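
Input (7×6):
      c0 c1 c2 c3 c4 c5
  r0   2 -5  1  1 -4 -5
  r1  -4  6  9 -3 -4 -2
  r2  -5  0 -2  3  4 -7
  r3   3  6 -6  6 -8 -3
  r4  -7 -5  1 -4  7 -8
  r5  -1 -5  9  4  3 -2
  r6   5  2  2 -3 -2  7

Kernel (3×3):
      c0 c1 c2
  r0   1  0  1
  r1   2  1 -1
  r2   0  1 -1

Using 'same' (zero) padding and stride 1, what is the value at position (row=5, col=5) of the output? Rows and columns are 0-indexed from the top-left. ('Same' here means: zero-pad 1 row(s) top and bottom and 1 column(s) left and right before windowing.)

18

The receptive field on the zero-padded input at this output position is [7 -8 0 / 3 -2 0 / -2 7 0]. Elementwise product with the kernel and sum: 7·1 + 0·1 + 3·2 + -2·1 + 0·-1 + 7·1 + 0·-1.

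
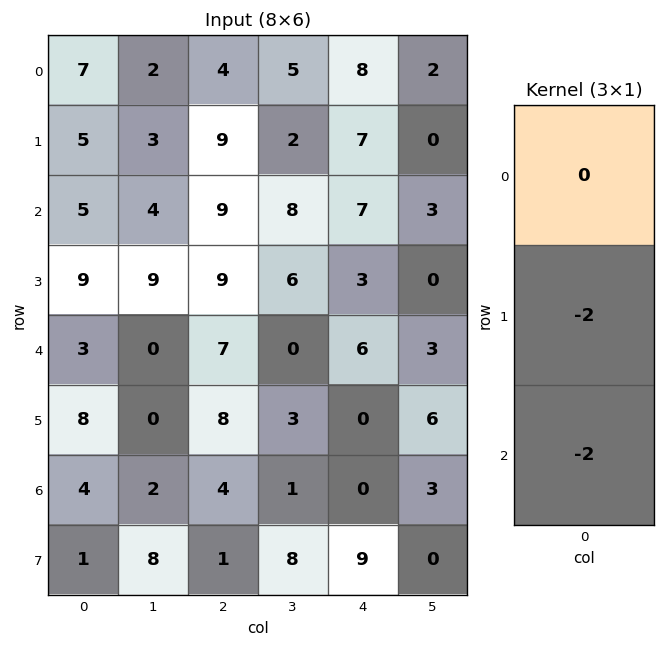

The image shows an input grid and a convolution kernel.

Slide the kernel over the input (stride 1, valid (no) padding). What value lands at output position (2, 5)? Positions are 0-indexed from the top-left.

-6

The receptive field on the input at this output position is [3 / 0 / 3]. Elementwise product with the kernel and sum: 0·-2 + 3·-2.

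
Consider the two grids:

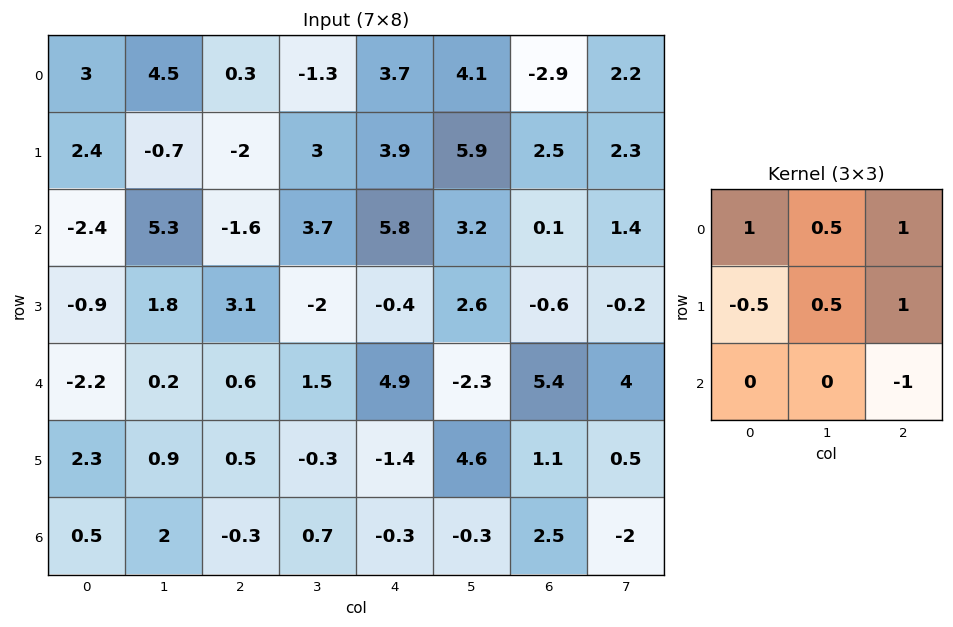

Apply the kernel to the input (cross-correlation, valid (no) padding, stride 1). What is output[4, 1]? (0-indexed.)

The receptive field on the input at this output position is [0.2 0.6 1.5 / 0.9 0.5 -0.3 / 2 -0.3 0.7]. Elementwise product with the kernel and sum: 0.2·1 + 0.6·0.5 + 1.5·1 + 0.9·-0.5 + 0.5·0.5 + -0.3·1 + 0.7·-1.

0.8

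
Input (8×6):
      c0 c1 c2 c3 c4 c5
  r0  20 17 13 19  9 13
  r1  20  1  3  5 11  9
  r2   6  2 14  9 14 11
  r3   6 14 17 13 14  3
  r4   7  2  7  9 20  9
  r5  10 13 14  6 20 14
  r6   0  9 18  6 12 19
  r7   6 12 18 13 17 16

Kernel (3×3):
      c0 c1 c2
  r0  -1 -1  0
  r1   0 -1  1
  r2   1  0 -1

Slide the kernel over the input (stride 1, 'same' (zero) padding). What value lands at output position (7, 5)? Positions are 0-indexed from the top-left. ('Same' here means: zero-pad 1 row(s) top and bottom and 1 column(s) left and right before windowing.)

The receptive field on the zero-padded input at this output position is [12 19 0 / 17 16 0 / 0 0 0]. Elementwise product with the kernel and sum: 12·-1 + 19·-1 + 16·-1 + 0·1 + 0·1 + 0·-1.

-47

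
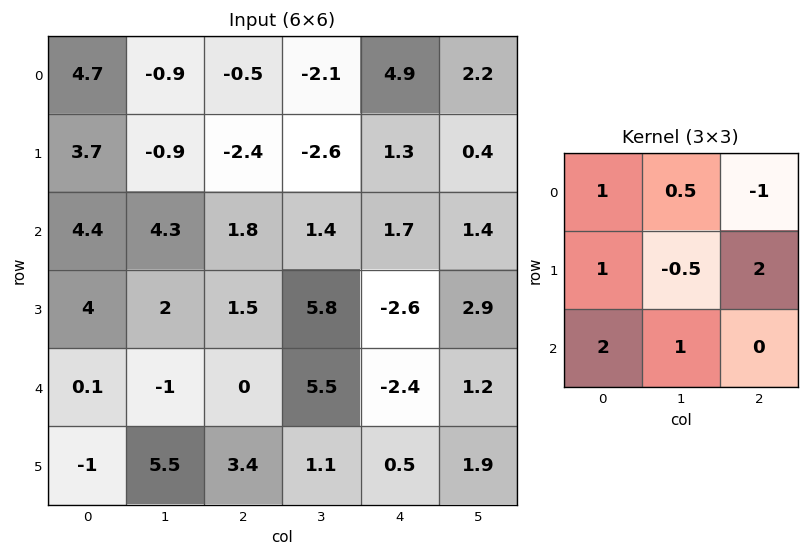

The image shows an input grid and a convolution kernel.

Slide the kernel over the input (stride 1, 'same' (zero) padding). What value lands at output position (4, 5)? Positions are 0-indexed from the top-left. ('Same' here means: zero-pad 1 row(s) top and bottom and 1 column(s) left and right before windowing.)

The receptive field on the zero-padded input at this output position is [-2.6 2.9 0 / -2.4 1.2 0 / 0.5 1.9 0]. Elementwise product with the kernel and sum: -2.6·1 + 2.9·0.5 + 0·-1 + -2.4·1 + 1.2·-0.5 + 0·2 + 0.5·2 + 1.9·1.

-1.25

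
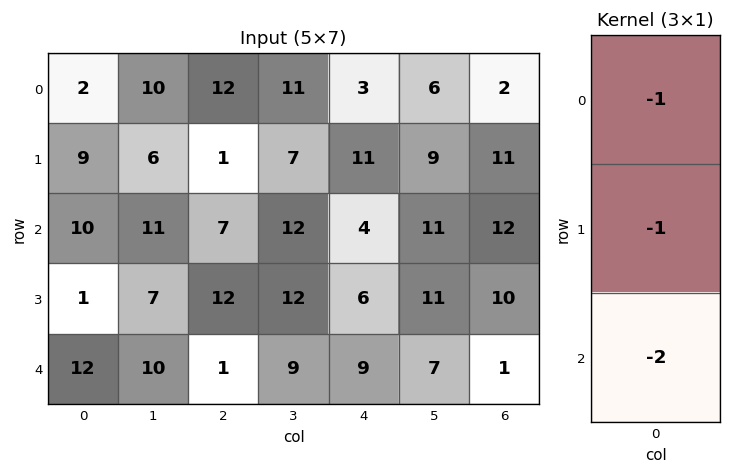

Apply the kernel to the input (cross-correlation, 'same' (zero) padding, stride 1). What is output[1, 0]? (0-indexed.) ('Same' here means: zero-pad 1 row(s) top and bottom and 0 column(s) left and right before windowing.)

The receptive field on the zero-padded input at this output position is [2 / 9 / 10]. Elementwise product with the kernel and sum: 2·-1 + 9·-1 + 10·-2.

-31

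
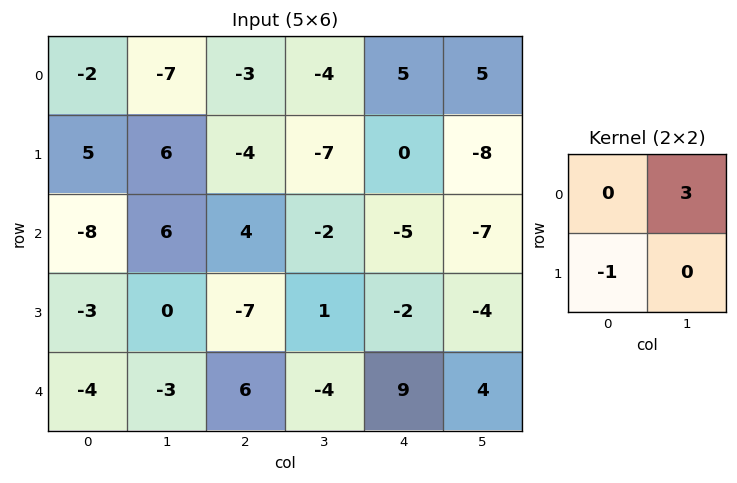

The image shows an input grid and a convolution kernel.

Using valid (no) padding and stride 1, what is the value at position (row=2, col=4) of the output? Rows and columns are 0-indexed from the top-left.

-19

The receptive field on the input at this output position is [-5 -7 / -2 -4]. Elementwise product with the kernel and sum: -7·3 + -2·-1.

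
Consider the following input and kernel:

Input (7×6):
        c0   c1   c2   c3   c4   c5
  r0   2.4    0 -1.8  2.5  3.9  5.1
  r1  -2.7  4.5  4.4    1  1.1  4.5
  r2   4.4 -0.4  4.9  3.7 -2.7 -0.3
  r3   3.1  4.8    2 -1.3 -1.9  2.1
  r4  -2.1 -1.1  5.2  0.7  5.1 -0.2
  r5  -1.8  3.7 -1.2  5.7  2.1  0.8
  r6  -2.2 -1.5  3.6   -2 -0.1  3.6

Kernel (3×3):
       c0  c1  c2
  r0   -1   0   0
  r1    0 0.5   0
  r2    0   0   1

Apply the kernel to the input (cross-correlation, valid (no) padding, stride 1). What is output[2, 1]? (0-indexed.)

2.1

The receptive field on the input at this output position is [-0.4 4.9 3.7 / 4.8 2 -1.3 / -1.1 5.2 0.7]. Elementwise product with the kernel and sum: -0.4·-1 + 2·0.5 + 0.7·1.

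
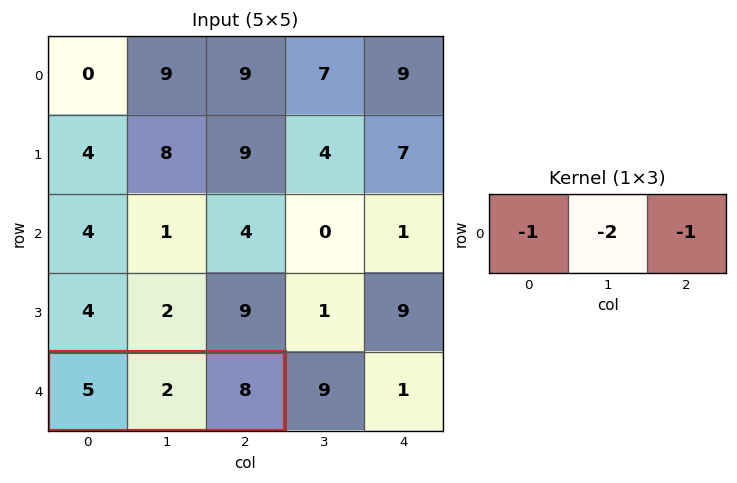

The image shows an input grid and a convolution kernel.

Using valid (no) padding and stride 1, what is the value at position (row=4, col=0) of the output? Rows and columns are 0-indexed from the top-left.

The receptive field on the input at this output position is [5 2 8]. Elementwise product with the kernel and sum: 5·-1 + 2·-2 + 8·-1.

-17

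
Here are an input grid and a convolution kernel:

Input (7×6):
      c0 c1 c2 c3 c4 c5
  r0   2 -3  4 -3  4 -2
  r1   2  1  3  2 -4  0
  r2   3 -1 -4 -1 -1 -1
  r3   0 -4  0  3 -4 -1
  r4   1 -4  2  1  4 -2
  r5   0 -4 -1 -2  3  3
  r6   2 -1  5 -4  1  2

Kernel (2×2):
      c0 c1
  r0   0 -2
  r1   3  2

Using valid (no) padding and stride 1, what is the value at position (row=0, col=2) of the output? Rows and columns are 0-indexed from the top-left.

19

The receptive field on the input at this output position is [4 -3 / 3 2]. Elementwise product with the kernel and sum: -3·-2 + 3·3 + 2·2.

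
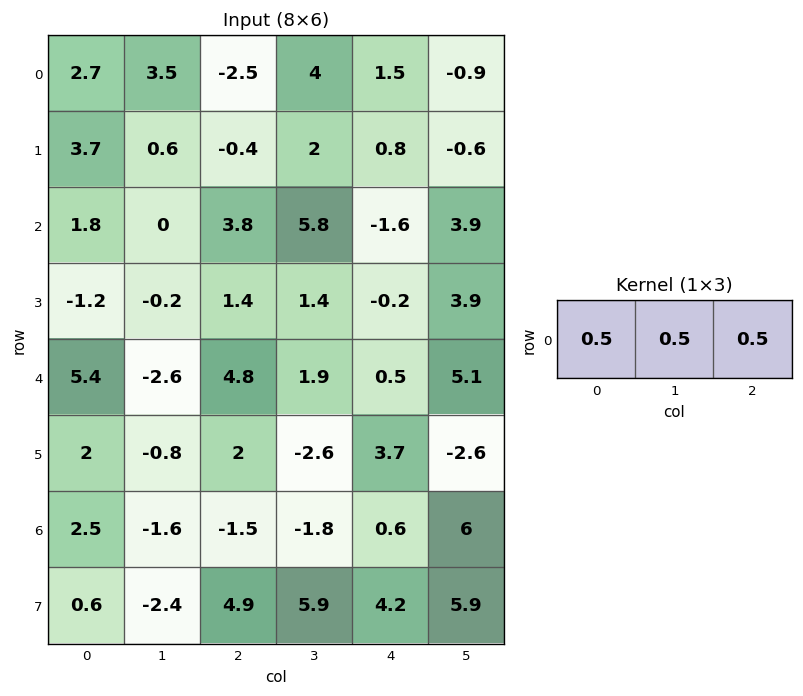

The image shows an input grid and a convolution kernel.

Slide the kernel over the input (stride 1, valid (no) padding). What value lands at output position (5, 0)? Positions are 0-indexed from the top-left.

1.6

The receptive field on the input at this output position is [2 -0.8 2]. Elementwise product with the kernel and sum: 2·0.5 + -0.8·0.5 + 2·0.5.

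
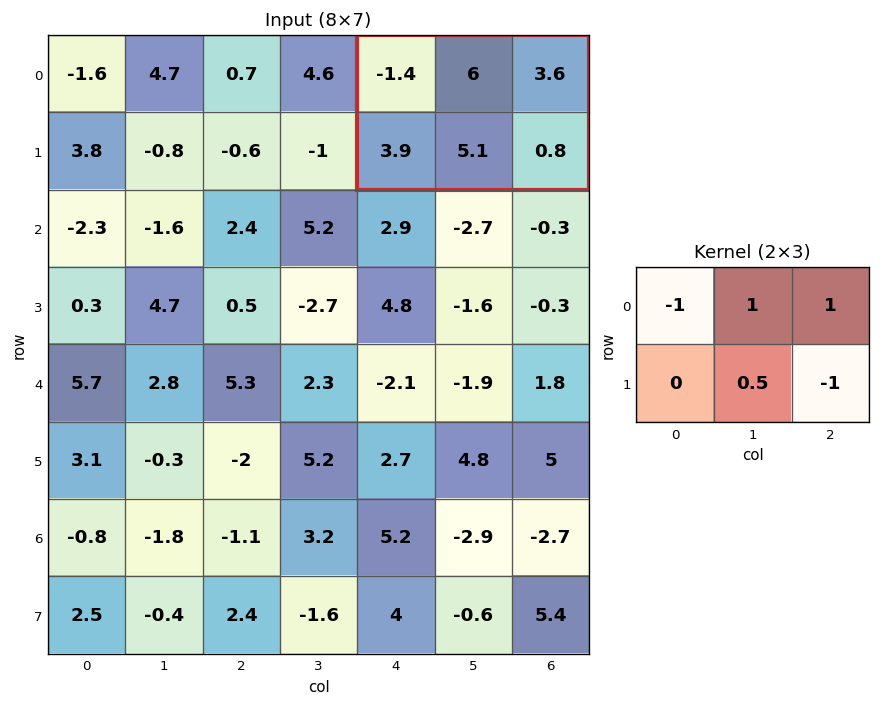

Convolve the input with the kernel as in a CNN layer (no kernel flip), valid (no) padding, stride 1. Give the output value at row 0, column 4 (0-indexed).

12.75

The receptive field on the input at this output position is [-1.4 6 3.6 / 3.9 5.1 0.8]. Elementwise product with the kernel and sum: -1.4·-1 + 6·1 + 3.6·1 + 5.1·0.5 + 0.8·-1.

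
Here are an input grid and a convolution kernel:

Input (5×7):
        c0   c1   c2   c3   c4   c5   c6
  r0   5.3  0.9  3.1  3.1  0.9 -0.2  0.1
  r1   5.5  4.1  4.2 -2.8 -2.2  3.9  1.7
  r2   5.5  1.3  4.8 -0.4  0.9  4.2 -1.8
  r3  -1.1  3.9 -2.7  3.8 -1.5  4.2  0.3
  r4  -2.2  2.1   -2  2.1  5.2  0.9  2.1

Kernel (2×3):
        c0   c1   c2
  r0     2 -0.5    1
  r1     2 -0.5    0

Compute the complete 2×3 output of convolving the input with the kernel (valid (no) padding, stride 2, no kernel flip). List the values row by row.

Output[0,0]: The receptive field on the input at this output position is [5.3 0.9 3.1 / 5.5 4.1 4.2]. Elementwise product with the kernel and sum: 5.3·2 + 0.9·-0.5 + 3.1·1 + 5.5·2 + 4.1·-0.5.

22.2 15.35 -4.35
11 3.4 -7.2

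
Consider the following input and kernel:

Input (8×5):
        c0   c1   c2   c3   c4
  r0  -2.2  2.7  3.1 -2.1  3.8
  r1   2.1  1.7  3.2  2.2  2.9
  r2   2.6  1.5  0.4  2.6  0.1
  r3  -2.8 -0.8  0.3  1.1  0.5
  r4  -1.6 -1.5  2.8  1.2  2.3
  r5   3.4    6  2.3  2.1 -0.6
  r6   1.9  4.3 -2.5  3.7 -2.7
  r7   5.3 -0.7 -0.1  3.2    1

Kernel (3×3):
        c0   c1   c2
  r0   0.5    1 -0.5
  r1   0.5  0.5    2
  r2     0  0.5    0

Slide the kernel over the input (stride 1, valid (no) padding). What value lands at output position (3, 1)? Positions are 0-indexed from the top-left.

The receptive field on the input at this output position is [-0.8 0.3 1.1 / -1.5 2.8 1.2 / 6 2.3 2.1]. Elementwise product with the kernel and sum: -0.8·0.5 + 0.3·1 + 1.1·-0.5 + -1.5·0.5 + 2.8·0.5 + 1.2·2 + 2.3·0.5.

3.55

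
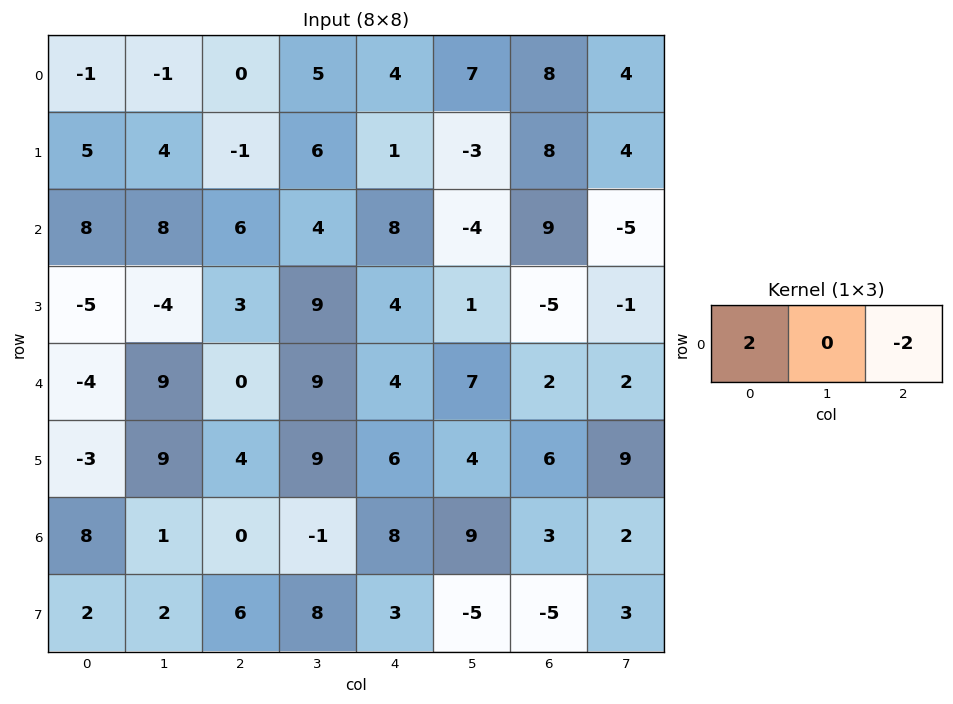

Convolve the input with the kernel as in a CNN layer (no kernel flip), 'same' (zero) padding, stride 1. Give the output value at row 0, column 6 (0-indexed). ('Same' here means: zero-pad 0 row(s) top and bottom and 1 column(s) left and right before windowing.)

The receptive field on the zero-padded input at this output position is [7 8 4]. Elementwise product with the kernel and sum: 7·2 + 4·-2.

6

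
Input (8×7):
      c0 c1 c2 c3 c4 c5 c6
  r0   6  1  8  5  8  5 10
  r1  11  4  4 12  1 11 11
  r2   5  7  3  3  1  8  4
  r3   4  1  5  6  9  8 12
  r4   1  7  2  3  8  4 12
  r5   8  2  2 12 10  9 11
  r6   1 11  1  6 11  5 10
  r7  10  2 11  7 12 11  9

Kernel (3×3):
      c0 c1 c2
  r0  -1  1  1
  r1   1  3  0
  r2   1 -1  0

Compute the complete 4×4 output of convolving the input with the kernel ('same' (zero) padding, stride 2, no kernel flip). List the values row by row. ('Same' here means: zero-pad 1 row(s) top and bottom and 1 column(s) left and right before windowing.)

7 25 40 35
26 24 3 16
0 23 40 42
3 17 41 39

Output[0,0]: The receptive field on the zero-padded input at this output position is [0 0 0 / 0 6 1 / 0 11 4]. Elementwise product with the kernel and sum: 0·-1 + 0·1 + 0·1 + 0·1 + 6·3 + 0·1 + 11·-1.
Output[0,1]: The receptive field on the zero-padded input at this output position is [0 0 0 / 1 8 5 / 4 4 12]. Elementwise product with the kernel and sum: 0·-1 + 0·1 + 0·1 + 1·1 + 8·3 + 4·1 + 4·-1.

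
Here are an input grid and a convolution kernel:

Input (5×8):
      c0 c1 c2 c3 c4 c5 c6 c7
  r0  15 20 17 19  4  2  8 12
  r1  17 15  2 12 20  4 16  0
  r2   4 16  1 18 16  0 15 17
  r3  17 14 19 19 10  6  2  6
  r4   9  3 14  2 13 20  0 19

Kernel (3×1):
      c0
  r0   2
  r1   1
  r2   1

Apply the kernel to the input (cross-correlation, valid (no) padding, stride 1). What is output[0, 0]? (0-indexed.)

51

The receptive field on the input at this output position is [15 / 17 / 4]. Elementwise product with the kernel and sum: 15·2 + 17·1 + 4·1.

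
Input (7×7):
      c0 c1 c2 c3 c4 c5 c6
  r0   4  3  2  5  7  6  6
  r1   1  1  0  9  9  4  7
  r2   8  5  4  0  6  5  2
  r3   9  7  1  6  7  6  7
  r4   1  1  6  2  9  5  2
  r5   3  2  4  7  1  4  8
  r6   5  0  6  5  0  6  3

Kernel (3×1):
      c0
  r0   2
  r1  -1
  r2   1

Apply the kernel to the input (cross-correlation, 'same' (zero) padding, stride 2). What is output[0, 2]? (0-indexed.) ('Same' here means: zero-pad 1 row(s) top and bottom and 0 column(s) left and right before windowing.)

2

The receptive field on the zero-padded input at this output position is [0 / 7 / 9]. Elementwise product with the kernel and sum: 0·2 + 7·-1 + 9·1.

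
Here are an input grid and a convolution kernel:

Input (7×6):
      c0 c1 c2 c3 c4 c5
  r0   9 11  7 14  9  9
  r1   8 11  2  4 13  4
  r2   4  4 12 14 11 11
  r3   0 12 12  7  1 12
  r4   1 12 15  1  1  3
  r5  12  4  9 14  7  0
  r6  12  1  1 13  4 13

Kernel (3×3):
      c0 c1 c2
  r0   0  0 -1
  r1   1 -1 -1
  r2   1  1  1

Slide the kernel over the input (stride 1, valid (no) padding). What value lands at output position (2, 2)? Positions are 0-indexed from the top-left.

The receptive field on the input at this output position is [12 14 11 / 12 7 1 / 15 1 1]. Elementwise product with the kernel and sum: 11·-1 + 12·1 + 7·-1 + 1·-1 + 15·1 + 1·1 + 1·1.

10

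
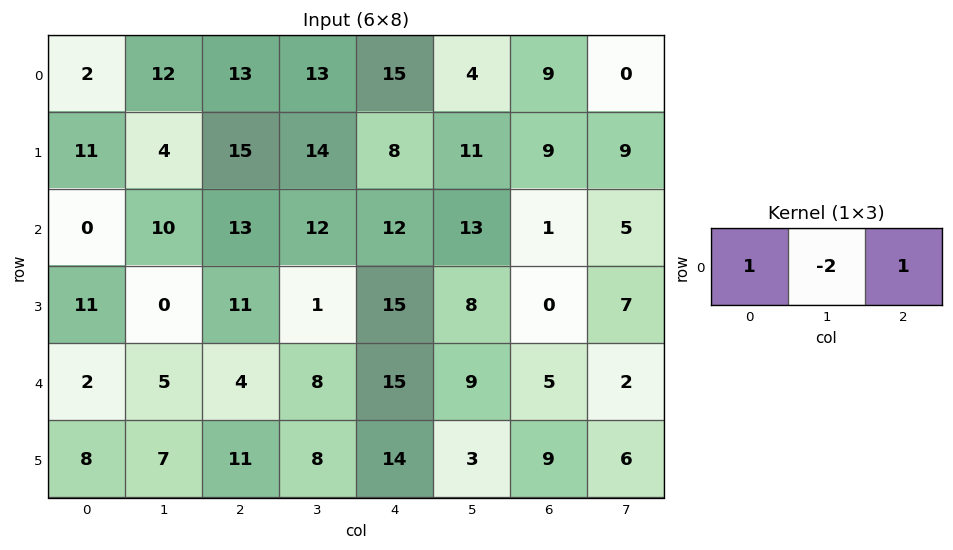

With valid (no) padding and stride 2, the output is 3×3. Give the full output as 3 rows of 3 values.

Output[0,0]: The receptive field on the input at this output position is [2 12 13]. Elementwise product with the kernel and sum: 2·1 + 12·-2 + 13·1.
Output[0,1]: The receptive field on the input at this output position is [13 13 15]. Elementwise product with the kernel and sum: 13·1 + 13·-2 + 15·1.

-9 2 16
-7 1 -13
-4 3 2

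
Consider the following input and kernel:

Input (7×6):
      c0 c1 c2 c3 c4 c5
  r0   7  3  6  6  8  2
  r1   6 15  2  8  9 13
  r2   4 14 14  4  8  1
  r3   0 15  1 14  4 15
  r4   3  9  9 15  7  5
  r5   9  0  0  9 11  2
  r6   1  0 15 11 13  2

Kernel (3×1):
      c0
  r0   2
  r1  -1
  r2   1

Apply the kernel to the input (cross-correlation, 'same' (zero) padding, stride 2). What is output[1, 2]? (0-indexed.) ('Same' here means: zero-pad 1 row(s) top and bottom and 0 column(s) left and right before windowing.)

14

The receptive field on the zero-padded input at this output position is [9 / 8 / 4]. Elementwise product with the kernel and sum: 9·2 + 8·-1 + 4·1.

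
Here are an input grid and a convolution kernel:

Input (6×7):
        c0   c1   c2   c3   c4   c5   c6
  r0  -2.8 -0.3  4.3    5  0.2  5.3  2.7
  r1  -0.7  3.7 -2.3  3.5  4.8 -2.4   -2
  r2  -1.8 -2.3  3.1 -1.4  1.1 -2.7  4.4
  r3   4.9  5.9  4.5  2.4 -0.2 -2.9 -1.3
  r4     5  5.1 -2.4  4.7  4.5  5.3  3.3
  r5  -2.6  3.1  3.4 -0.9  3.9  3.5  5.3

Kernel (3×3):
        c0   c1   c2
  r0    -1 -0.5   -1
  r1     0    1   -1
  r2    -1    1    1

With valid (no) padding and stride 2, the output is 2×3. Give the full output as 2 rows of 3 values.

7.25 -11.7 -5.35
-1.05 10.7 -1.65

Output[0,0]: The receptive field on the input at this output position is [-2.8 -0.3 4.3 / -0.7 3.7 -2.3 / -1.8 -2.3 3.1]. Elementwise product with the kernel and sum: -2.8·-1 + -0.3·-0.5 + 4.3·-1 + 3.7·1 + -2.3·-1 + -1.8·-1 + -2.3·1 + 3.1·1.
Output[0,1]: The receptive field on the input at this output position is [4.3 5 0.2 / -2.3 3.5 4.8 / 3.1 -1.4 1.1]. Elementwise product with the kernel and sum: 4.3·-1 + 5·-0.5 + 0.2·-1 + 3.5·1 + 4.8·-1 + 3.1·-1 + -1.4·1 + 1.1·1.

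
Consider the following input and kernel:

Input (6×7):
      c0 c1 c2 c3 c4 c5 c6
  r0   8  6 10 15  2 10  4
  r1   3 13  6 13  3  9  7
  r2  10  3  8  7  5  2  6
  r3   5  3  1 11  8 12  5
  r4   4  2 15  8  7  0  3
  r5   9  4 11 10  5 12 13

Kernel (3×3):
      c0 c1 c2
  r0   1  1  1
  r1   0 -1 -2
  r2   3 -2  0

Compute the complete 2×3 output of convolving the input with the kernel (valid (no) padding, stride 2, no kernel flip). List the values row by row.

Output[0,0]: The receptive field on the input at this output position is [8 6 10 / 3 13 6 / 10 3 8]. Elementwise product with the kernel and sum: 8·1 + 6·1 + 10·1 + 13·-1 + 6·-2 + 10·3 + 3·-2.
Output[0,1]: The receptive field on the input at this output position is [10 15 2 / 6 13 3 / 8 7 5]. Elementwise product with the kernel and sum: 10·1 + 15·1 + 2·1 + 13·-1 + 3·-2 + 8·3 + 7·-2.

23 18 4
24 22 12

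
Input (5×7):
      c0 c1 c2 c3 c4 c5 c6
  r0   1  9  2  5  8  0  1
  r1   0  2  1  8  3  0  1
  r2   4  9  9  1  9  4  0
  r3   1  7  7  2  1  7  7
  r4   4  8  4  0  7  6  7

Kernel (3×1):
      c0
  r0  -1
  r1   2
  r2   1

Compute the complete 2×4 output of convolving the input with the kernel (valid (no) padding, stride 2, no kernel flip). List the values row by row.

3 9 7 1
2 9 0 21

Output[0,0]: The receptive field on the input at this output position is [1 / 0 / 4]. Elementwise product with the kernel and sum: 1·-1 + 0·2 + 4·1.
Output[0,1]: The receptive field on the input at this output position is [2 / 1 / 9]. Elementwise product with the kernel and sum: 2·-1 + 1·2 + 9·1.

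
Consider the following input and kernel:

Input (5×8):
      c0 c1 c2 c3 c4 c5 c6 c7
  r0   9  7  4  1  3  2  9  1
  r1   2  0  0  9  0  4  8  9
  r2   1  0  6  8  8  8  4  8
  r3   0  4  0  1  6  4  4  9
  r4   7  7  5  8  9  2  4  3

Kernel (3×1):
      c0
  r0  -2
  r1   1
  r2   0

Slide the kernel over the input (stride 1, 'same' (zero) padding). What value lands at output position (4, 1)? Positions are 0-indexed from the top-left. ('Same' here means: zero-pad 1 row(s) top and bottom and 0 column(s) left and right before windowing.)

The receptive field on the zero-padded input at this output position is [4 / 7 / 0]. Elementwise product with the kernel and sum: 4·-2 + 7·1.

-1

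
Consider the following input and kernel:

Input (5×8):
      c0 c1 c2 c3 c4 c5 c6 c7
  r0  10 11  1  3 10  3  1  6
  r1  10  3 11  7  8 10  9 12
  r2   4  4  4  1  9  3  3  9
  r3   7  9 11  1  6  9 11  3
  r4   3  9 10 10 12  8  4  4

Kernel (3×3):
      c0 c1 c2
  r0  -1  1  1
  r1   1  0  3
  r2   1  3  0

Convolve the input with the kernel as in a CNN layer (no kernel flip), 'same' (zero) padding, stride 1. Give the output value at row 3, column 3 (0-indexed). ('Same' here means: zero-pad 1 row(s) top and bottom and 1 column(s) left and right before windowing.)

The receptive field on the zero-padded input at this output position is [4 1 9 / 11 1 6 / 10 10 12]. Elementwise product with the kernel and sum: 4·-1 + 1·1 + 9·1 + 11·1 + 6·3 + 10·1 + 10·3.

75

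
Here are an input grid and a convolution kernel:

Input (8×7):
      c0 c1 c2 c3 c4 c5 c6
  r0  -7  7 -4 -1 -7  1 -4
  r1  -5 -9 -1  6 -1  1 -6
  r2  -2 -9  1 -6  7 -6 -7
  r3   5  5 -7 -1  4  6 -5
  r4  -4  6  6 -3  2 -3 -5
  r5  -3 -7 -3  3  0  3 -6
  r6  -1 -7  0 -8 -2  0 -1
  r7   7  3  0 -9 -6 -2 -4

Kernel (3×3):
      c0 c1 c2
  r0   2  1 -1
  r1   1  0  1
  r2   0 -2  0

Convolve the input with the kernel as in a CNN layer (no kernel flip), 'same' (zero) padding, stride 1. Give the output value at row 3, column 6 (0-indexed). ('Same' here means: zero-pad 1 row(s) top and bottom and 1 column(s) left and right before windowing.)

-3

The receptive field on the zero-padded input at this output position is [-6 -7 0 / 6 -5 0 / -3 -5 0]. Elementwise product with the kernel and sum: -6·2 + -7·1 + 0·-1 + 6·1 + 0·1 + -5·-2.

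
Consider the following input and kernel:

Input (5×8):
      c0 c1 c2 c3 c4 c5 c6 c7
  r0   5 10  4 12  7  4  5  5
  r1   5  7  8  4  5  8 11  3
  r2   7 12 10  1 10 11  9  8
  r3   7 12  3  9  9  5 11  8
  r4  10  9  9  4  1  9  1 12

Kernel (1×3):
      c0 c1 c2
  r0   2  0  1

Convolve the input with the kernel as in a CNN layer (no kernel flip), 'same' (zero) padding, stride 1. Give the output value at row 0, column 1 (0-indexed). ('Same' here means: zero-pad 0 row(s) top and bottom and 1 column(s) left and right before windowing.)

14

The receptive field on the zero-padded input at this output position is [5 10 4]. Elementwise product with the kernel and sum: 5·2 + 4·1.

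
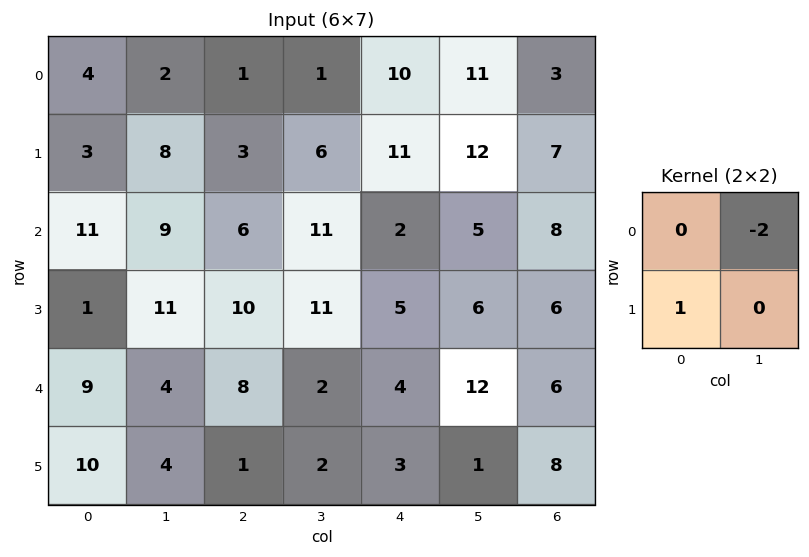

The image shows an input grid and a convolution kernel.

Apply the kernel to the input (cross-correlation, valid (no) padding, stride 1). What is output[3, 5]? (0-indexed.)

The receptive field on the input at this output position is [6 6 / 12 6]. Elementwise product with the kernel and sum: 6·-2 + 12·1.

0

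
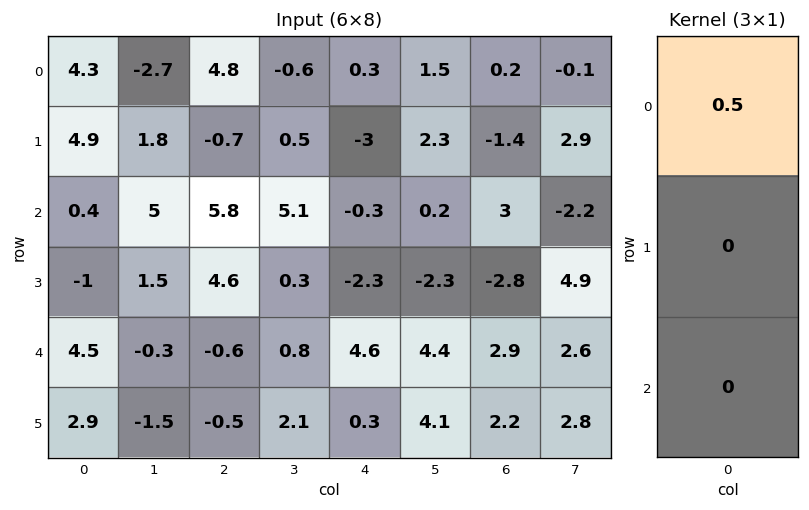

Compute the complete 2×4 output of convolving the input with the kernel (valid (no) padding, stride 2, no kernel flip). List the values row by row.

Output[0,0]: The receptive field on the input at this output position is [4.3 / 4.9 / 0.4]. Elementwise product with the kernel and sum: 4.3·0.5.

2.15 2.4 0.15 0.1
0.2 2.9 -0.15 1.5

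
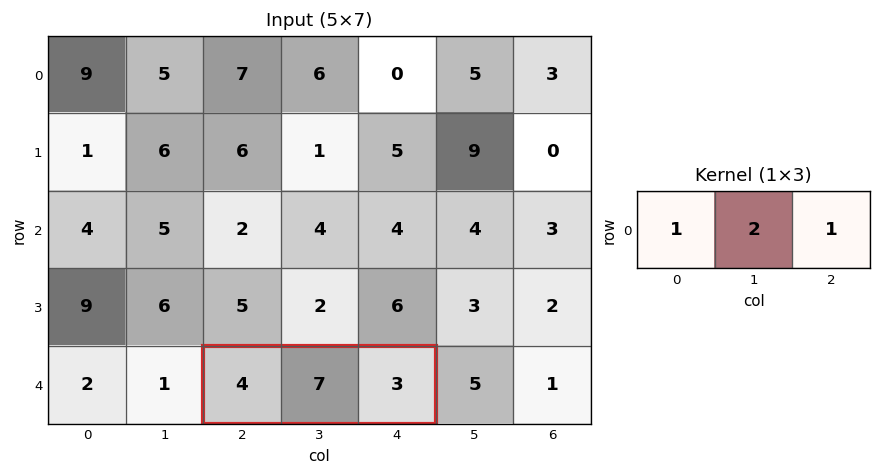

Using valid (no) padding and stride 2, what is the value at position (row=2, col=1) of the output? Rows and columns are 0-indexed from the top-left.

21

The receptive field on the input at this output position is [4 7 3]. Elementwise product with the kernel and sum: 4·1 + 7·2 + 3·1.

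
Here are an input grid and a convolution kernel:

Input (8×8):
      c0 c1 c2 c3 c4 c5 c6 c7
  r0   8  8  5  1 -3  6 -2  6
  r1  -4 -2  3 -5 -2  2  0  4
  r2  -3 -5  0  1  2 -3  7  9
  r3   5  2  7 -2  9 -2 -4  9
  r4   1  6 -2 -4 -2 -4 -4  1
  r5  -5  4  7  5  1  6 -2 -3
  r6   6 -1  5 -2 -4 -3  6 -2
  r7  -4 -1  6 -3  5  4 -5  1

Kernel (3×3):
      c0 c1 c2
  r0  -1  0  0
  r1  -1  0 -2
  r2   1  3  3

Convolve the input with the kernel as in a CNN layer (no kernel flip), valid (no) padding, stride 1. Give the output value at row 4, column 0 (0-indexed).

8

The receptive field on the input at this output position is [1 6 -2 / -5 4 7 / 6 -1 5]. Elementwise product with the kernel and sum: 1·-1 + -5·-1 + 7·-2 + 6·1 + -1·3 + 5·3.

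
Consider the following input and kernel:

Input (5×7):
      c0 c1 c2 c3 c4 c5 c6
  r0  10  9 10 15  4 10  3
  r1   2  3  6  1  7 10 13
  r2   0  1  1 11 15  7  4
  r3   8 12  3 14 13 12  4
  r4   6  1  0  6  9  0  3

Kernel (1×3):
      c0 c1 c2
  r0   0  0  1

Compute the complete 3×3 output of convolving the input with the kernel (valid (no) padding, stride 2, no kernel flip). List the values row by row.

10 4 3
1 15 4
0 9 3

Output[0,0]: The receptive field on the input at this output position is [10 9 10]. Elementwise product with the kernel and sum: 10·1.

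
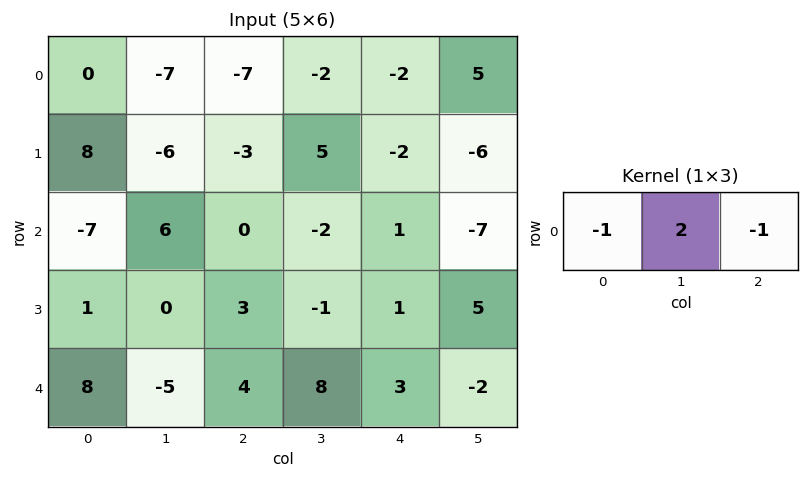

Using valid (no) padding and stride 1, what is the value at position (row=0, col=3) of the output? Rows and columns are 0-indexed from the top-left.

-7

The receptive field on the input at this output position is [-2 -2 5]. Elementwise product with the kernel and sum: -2·-1 + -2·2 + 5·-1.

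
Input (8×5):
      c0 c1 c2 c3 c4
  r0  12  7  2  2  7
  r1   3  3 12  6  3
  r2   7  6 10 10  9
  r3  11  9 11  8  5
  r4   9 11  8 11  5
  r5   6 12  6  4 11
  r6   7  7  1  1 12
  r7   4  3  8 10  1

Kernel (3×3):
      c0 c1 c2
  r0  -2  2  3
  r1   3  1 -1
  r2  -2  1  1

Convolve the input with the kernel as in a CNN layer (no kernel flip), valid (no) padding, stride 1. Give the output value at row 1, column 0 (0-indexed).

The receptive field on the input at this output position is [3 3 12 / 7 6 10 / 11 9 11]. Elementwise product with the kernel and sum: 3·-2 + 3·2 + 12·3 + 7·3 + 6·1 + 10·-1 + 11·-2 + 9·1 + 11·1.

51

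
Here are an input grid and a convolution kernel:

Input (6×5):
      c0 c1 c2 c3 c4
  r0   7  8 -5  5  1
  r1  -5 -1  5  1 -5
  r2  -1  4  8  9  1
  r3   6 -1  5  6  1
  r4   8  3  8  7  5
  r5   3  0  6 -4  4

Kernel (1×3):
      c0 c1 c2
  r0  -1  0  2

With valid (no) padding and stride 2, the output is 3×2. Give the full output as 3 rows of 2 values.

Output[0,0]: The receptive field on the input at this output position is [7 8 -5]. Elementwise product with the kernel and sum: 7·-1 + -5·2.

-17 7
17 -6
8 2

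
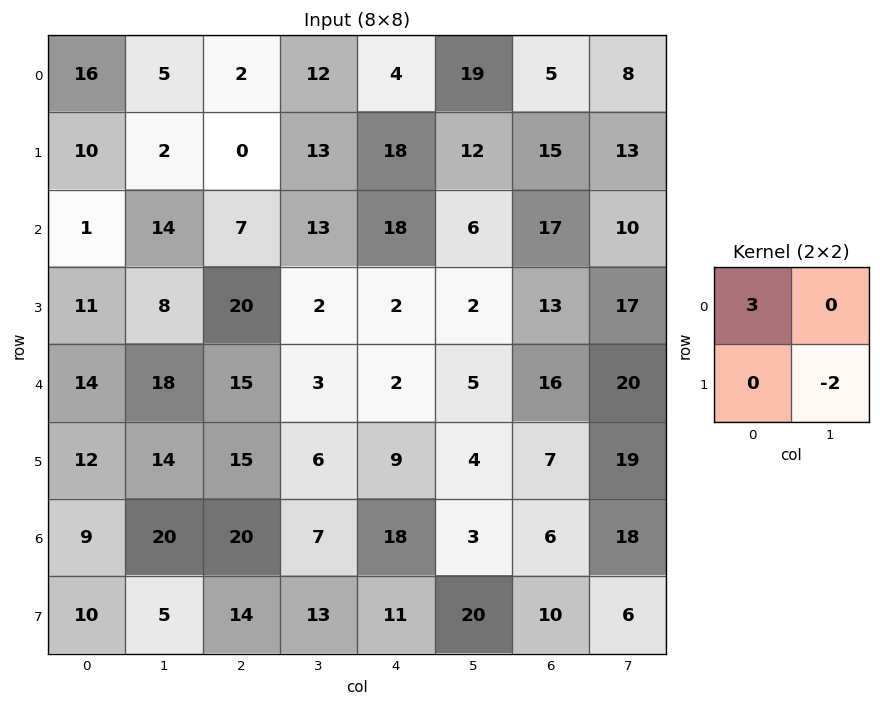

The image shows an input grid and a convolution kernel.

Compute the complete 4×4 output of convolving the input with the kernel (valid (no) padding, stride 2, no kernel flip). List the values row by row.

Output[0,0]: The receptive field on the input at this output position is [16 5 / 10 2]. Elementwise product with the kernel and sum: 16·3 + 2·-2.

44 -20 -12 -11
-13 17 50 17
14 33 -2 10
17 34 14 6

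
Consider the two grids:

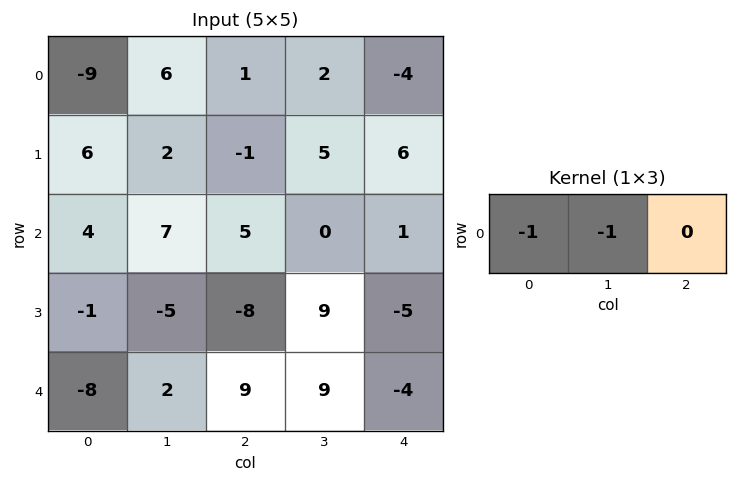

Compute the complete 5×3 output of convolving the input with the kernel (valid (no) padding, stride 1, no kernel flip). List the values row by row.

Output[0,0]: The receptive field on the input at this output position is [-9 6 1]. Elementwise product with the kernel and sum: -9·-1 + 6·-1.
Output[0,1]: The receptive field on the input at this output position is [6 1 2]. Elementwise product with the kernel and sum: 6·-1 + 1·-1.

3 -7 -3
-8 -1 -4
-11 -12 -5
6 13 -1
6 -11 -18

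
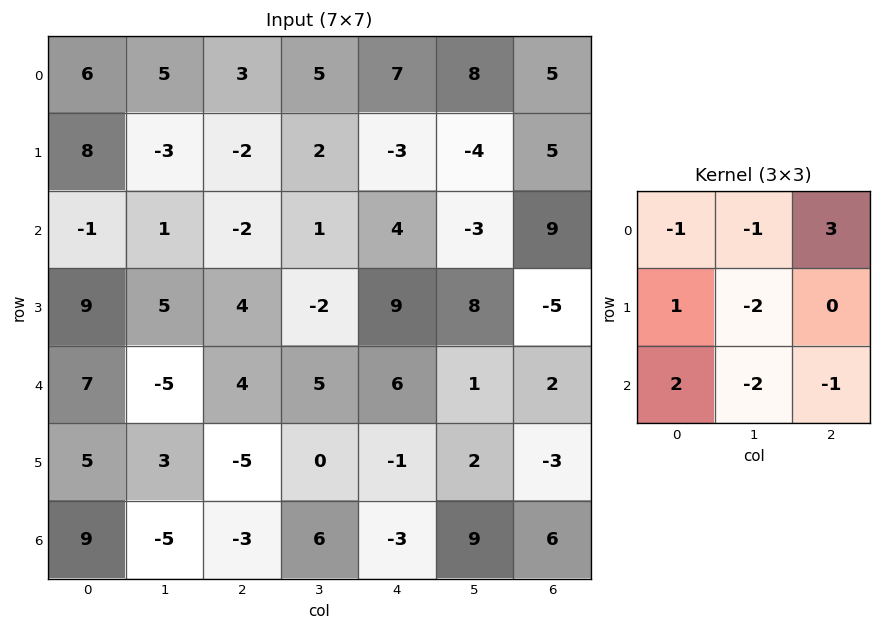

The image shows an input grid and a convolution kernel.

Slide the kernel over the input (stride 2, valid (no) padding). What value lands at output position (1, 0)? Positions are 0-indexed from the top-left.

13

The receptive field on the input at this output position is [-1 1 -2 / 9 5 4 / 7 -5 4]. Elementwise product with the kernel and sum: -1·-1 + 1·-1 + -2·3 + 9·1 + 5·-2 + 7·2 + -5·-2 + 4·-1.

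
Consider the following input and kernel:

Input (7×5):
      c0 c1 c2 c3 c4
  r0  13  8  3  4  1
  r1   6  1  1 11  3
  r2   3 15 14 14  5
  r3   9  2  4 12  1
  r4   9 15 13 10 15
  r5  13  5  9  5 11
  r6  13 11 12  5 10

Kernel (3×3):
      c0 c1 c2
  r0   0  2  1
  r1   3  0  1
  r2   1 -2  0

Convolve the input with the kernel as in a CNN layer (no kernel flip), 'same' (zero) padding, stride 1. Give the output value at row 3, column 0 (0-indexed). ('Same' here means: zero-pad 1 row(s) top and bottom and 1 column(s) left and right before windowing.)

5

The receptive field on the zero-padded input at this output position is [0 3 15 / 0 9 2 / 0 9 15]. Elementwise product with the kernel and sum: 3·2 + 15·1 + 0·3 + 2·1 + 0·1 + 9·-2.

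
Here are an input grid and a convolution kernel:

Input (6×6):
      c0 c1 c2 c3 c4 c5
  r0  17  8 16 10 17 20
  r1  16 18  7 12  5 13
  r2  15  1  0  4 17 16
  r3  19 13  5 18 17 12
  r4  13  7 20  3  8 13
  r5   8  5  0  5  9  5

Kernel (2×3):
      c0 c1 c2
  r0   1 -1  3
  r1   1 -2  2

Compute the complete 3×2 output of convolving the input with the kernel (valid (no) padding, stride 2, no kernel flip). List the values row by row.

Output[0,0]: The receptive field on the input at this output position is [17 8 16 / 16 18 7]. Elementwise product with the kernel and sum: 17·1 + 8·-1 + 16·3 + 16·1 + 18·-2 + 7·2.

51 50
17 50
64 49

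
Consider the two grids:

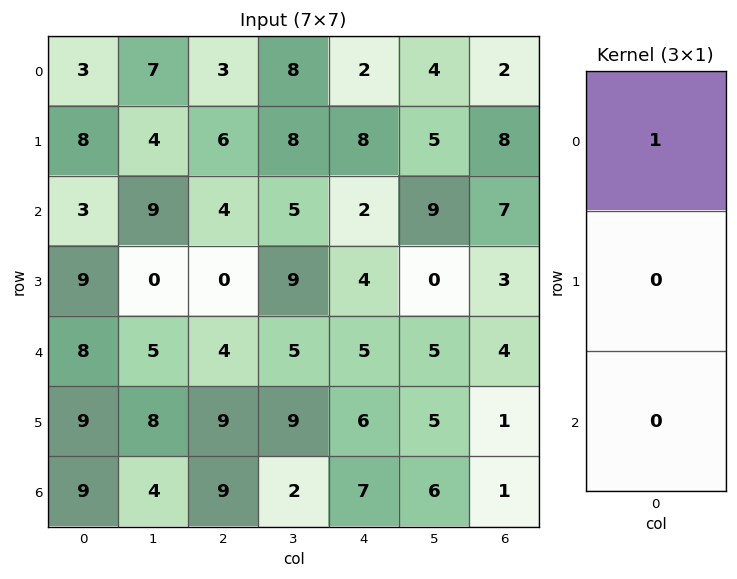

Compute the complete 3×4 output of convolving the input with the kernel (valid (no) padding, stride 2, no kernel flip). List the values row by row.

3 3 2 2
3 4 2 7
8 4 5 4

Output[0,0]: The receptive field on the input at this output position is [3 / 8 / 3]. Elementwise product with the kernel and sum: 3·1.
Output[0,1]: The receptive field on the input at this output position is [3 / 6 / 4]. Elementwise product with the kernel and sum: 3·1.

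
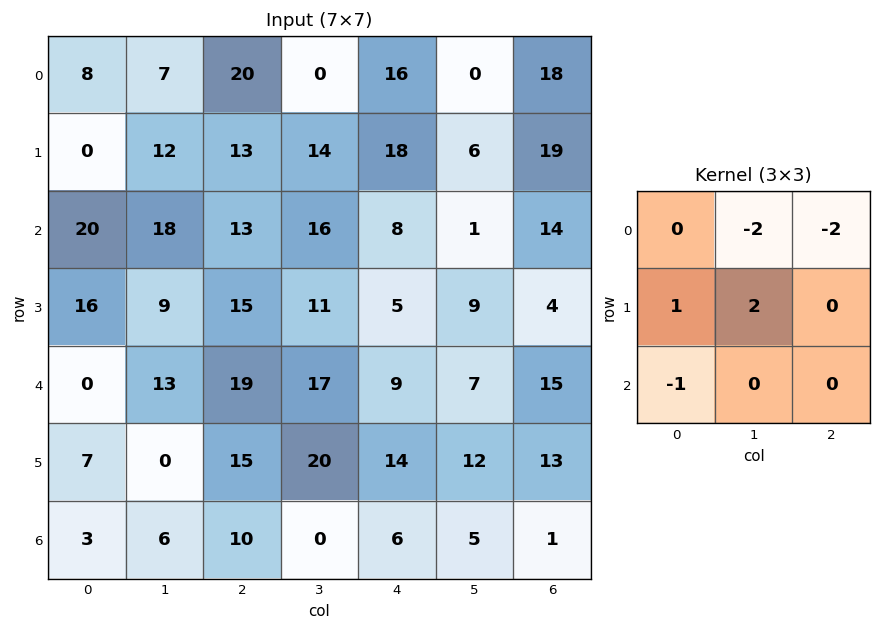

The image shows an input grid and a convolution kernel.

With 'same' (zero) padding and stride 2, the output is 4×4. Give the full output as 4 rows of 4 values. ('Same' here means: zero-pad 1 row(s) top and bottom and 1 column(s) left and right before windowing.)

Output[0,0]: The receptive field on the zero-padded input at this output position is [0 0 0 / 0 8 7 / 0 0 12]. Elementwise product with the kernel and sum: 0·-2 + 0·-2 + 0·1 + 8·2 + 0·-1.

16 35 18 30
16 -19 -27 -18
-50 -1 -13 17
-8 -44 -40 -19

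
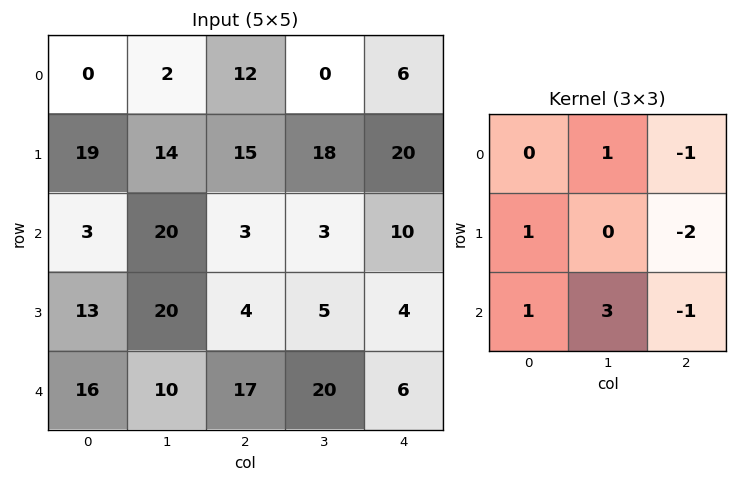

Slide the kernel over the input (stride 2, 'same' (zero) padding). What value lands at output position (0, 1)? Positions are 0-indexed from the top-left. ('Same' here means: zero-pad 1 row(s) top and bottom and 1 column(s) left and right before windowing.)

43

The receptive field on the zero-padded input at this output position is [0 0 0 / 2 12 0 / 14 15 18]. Elementwise product with the kernel and sum: 0·1 + 0·-1 + 2·1 + 0·-2 + 14·1 + 15·3 + 18·-1.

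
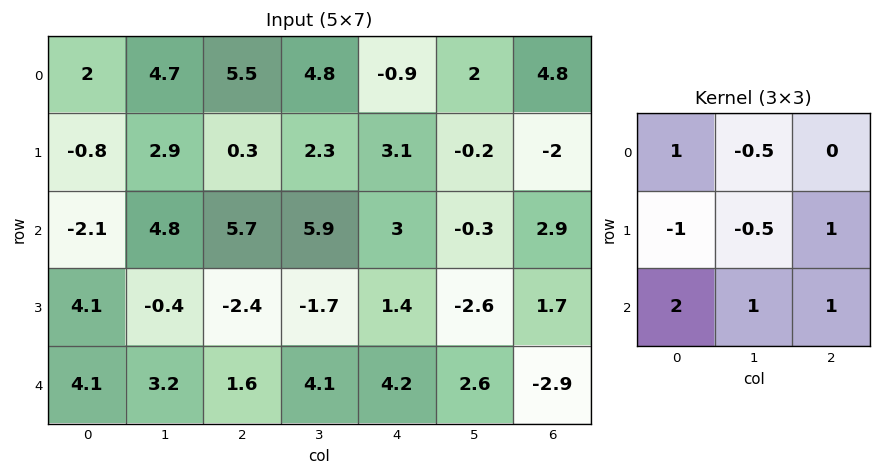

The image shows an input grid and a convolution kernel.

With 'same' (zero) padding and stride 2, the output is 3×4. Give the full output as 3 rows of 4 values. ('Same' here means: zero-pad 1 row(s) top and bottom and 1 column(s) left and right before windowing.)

Output[0,0]: The receptive field on the zero-padded input at this output position is [0 0 0 / 0 2 4.7 / 0 -0.8 2.9]. Elementwise product with the kernel and sum: 0·1 + 0·-0.5 + 0·-1 + 2·-0.5 + 4.7·1 + 0·2 + -0.8·1 + 2.9·1.

5.8 5.75 5.15 -6.8
9.95 -3.9 -11.55 -3.85
-0.9 0.9 -6 -4.6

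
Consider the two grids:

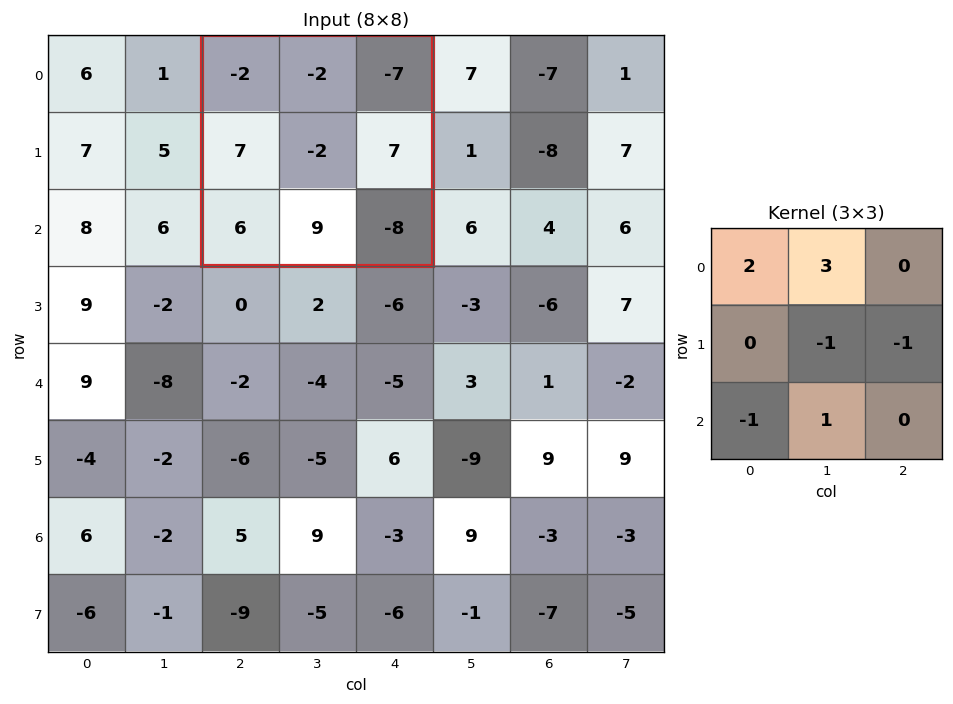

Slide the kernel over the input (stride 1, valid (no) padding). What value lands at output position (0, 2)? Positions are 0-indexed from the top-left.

The receptive field on the input at this output position is [-2 -2 -7 / 7 -2 7 / 6 9 -8]. Elementwise product with the kernel and sum: -2·2 + -2·3 + -2·-1 + 7·-1 + 6·-1 + 9·1.

-12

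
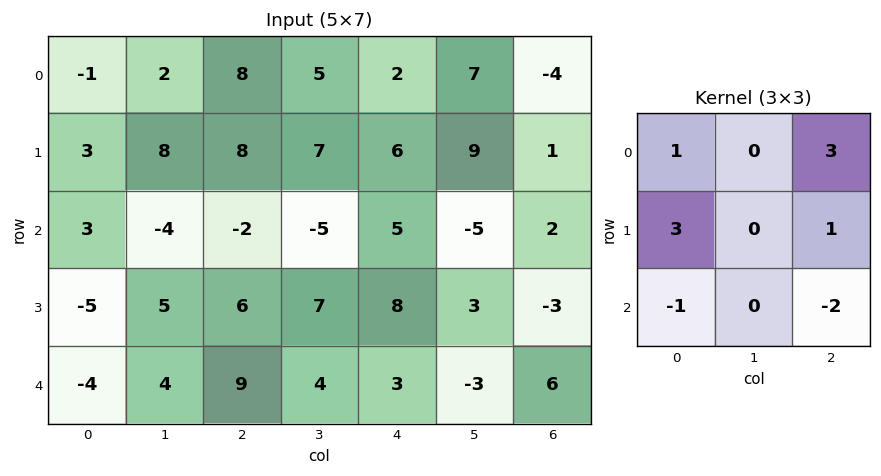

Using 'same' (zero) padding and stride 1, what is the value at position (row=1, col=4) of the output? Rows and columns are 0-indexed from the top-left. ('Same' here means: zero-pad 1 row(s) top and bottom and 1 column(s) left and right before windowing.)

71

The receptive field on the zero-padded input at this output position is [5 2 7 / 7 6 9 / -5 5 -5]. Elementwise product with the kernel and sum: 5·1 + 7·3 + 7·3 + 9·1 + -5·-1 + -5·-2.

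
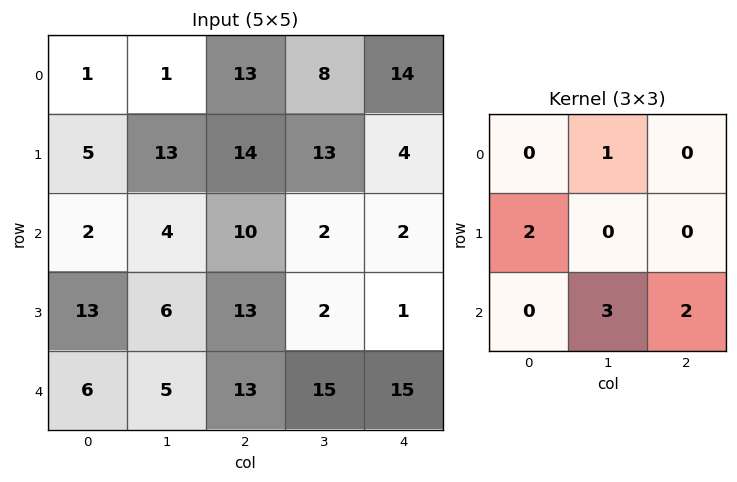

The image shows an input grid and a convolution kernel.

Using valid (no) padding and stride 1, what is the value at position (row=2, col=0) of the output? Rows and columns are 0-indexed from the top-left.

71

The receptive field on the input at this output position is [2 4 10 / 13 6 13 / 6 5 13]. Elementwise product with the kernel and sum: 4·1 + 13·2 + 5·3 + 13·2.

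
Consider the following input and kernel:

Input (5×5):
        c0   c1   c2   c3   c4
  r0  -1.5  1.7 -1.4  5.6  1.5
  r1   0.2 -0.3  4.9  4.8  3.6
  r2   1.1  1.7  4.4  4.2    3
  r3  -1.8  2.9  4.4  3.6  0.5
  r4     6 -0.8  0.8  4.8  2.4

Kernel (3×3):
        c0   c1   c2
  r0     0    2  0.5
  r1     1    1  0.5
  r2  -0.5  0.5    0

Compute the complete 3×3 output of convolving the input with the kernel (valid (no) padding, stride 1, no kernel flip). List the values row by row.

Output[0,0]: The receptive field on the input at this output position is [-1.5 1.7 -1.4 / 0.2 -0.3 4.9 / 1.1 1.7 4.4]. Elementwise product with the kernel and sum: 1.7·2 + -1.4·0.5 + 0.2·1 + -0.3·1 + 4.9·0.5 + 1.1·-0.5 + 1.7·0.5.
Output[0,1]: The receptive field on the input at this output position is [1.7 -1.4 5.6 / -0.3 4.9 4.8 / 1.7 4.4 4.2]. Elementwise product with the kernel and sum: -1.4·2 + 5.6·0.5 + -0.3·1 + 4.9·1 + 4.8·0.5 + 1.7·-0.5 + 4.4·0.5.

5.35 8.35 23.35
9.2 21.15 21.1
5.5 20.8 20.15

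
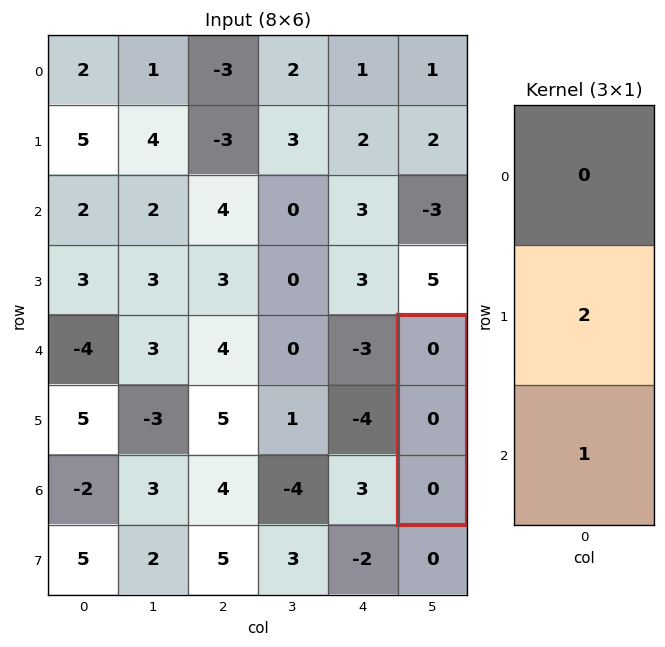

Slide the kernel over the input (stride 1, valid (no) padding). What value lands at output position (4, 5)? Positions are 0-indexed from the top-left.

0

The receptive field on the input at this output position is [0 / 0 / 0]. Elementwise product with the kernel and sum: 0·2 + 0·1.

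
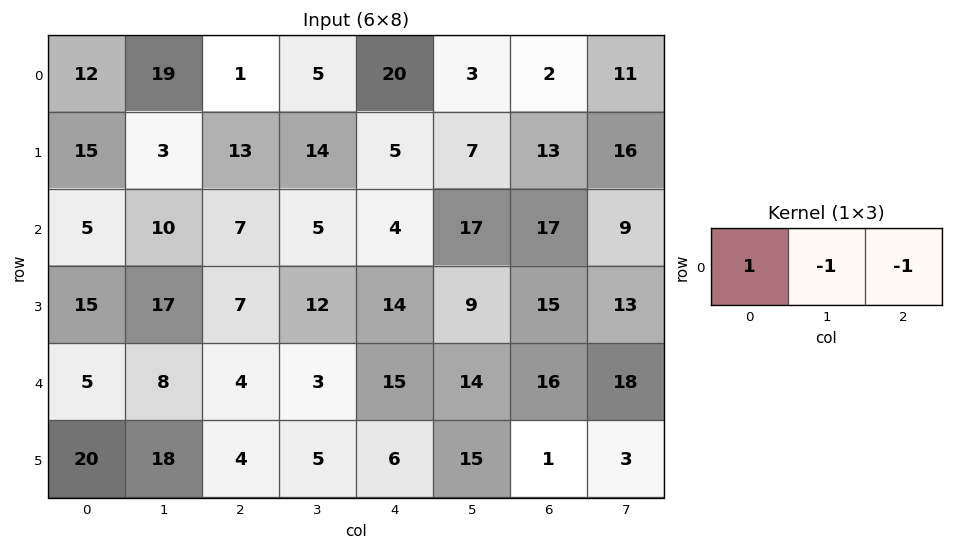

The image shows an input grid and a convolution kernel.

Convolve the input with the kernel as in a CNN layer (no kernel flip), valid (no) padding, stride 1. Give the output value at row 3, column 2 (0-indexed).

The receptive field on the input at this output position is [7 12 14]. Elementwise product with the kernel and sum: 7·1 + 12·-1 + 14·-1.

-19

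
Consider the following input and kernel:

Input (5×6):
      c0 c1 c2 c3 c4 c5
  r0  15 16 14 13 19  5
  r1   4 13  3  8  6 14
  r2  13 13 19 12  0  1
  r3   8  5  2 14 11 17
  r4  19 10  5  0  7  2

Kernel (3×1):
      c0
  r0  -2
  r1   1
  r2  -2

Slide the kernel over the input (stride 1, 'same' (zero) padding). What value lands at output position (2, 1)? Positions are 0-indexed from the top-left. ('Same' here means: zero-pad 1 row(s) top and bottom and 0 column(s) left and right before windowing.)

-23

The receptive field on the zero-padded input at this output position is [13 / 13 / 5]. Elementwise product with the kernel and sum: 13·-2 + 13·1 + 5·-2.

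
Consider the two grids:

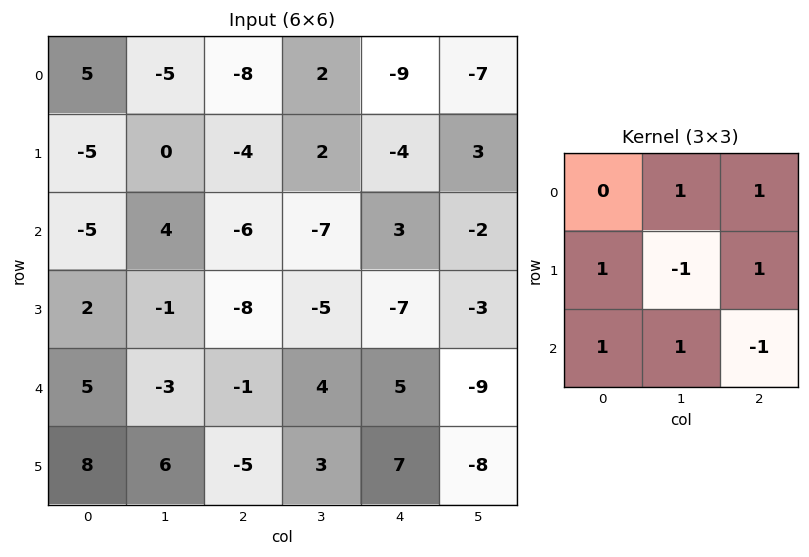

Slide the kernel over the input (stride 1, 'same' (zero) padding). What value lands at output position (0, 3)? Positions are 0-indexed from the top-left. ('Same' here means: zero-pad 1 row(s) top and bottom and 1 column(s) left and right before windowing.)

The receptive field on the zero-padded input at this output position is [0 0 0 / -8 2 -9 / -4 2 -4]. Elementwise product with the kernel and sum: 0·1 + 0·1 + -8·1 + 2·-1 + -9·1 + -4·1 + 2·1 + -4·-1.

-17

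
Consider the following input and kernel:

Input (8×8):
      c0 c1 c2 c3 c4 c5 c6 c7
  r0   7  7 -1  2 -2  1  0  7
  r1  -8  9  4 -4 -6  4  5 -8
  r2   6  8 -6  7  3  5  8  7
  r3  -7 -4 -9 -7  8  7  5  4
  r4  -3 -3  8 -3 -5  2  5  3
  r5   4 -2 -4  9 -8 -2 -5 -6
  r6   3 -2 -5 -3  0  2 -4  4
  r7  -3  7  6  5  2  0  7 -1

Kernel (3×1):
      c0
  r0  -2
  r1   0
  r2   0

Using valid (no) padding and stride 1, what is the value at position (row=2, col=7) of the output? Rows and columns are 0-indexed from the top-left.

-14

The receptive field on the input at this output position is [7 / 4 / 3]. Elementwise product with the kernel and sum: 7·-2.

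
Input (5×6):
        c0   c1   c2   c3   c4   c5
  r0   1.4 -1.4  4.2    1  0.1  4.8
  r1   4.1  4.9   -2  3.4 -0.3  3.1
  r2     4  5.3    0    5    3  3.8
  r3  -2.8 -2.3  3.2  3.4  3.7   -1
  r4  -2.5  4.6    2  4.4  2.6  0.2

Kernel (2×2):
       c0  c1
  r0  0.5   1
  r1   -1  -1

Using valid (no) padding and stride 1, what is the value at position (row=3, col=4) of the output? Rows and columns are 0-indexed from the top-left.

The receptive field on the input at this output position is [3.7 -1 / 2.6 0.2]. Elementwise product with the kernel and sum: 3.7·0.5 + -1·1 + 2.6·-1 + 0.2·-1.

-1.95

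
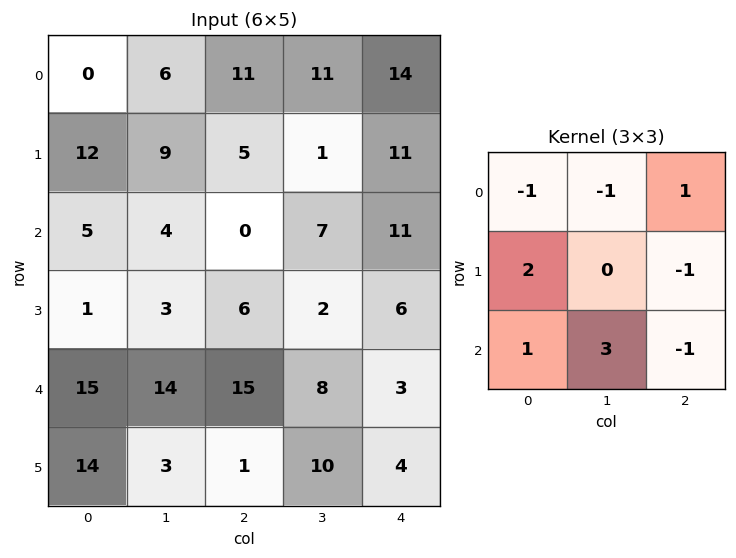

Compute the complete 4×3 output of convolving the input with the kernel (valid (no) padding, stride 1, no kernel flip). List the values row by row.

Output[0,0]: The receptive field on the input at this output position is [0 6 11 / 12 9 5 / 5 4 0]. Elementwise product with the kernel and sum: 0·-1 + 6·-1 + 11·1 + 12·2 + 5·-1 + 5·1 + 4·3 + 0·-1.

41 8 1
-2 7 0
29 58 46
39 9 52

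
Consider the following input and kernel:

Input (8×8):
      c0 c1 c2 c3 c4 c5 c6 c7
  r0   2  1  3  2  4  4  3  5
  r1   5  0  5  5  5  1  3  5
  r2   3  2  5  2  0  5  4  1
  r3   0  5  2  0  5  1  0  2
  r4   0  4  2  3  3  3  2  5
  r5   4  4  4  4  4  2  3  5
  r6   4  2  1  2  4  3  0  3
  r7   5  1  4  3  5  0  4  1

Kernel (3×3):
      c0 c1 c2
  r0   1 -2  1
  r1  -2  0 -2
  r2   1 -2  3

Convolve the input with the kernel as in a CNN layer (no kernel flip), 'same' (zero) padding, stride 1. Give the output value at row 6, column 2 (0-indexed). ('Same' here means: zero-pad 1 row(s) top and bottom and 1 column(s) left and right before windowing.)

The receptive field on the zero-padded input at this output position is [4 4 4 / 2 1 2 / 1 4 3]. Elementwise product with the kernel and sum: 4·1 + 4·-2 + 4·1 + 2·-2 + 2·-2 + 1·1 + 4·-2 + 3·3.

-6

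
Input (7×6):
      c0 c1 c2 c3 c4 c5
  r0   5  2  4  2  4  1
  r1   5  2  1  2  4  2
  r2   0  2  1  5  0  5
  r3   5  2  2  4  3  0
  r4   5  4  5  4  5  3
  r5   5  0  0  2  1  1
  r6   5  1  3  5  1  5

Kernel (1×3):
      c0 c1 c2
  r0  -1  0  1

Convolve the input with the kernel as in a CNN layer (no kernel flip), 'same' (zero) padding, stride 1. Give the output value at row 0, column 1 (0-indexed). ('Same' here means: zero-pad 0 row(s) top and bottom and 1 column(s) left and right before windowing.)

The receptive field on the zero-padded input at this output position is [5 2 4]. Elementwise product with the kernel and sum: 5·-1 + 4·1.

-1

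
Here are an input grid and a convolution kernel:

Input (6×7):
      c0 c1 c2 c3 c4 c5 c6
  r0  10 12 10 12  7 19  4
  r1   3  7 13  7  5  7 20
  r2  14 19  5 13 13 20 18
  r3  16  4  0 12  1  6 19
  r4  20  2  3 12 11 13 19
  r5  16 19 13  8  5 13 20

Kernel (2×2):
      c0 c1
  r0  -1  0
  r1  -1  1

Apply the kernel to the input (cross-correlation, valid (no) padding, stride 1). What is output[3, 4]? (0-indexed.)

1

The receptive field on the input at this output position is [1 6 / 11 13]. Elementwise product with the kernel and sum: 1·-1 + 11·-1 + 13·1.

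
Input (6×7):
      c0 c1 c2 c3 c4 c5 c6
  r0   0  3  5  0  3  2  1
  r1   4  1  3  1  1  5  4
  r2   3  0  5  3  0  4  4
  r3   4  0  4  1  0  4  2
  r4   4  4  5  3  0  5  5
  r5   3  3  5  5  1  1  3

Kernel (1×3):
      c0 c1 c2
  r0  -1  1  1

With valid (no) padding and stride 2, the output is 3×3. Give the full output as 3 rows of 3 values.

Output[0,0]: The receptive field on the input at this output position is [0 3 5]. Elementwise product with the kernel and sum: 0·-1 + 3·1 + 5·1.

8 -2 0
2 -2 8
5 -2 10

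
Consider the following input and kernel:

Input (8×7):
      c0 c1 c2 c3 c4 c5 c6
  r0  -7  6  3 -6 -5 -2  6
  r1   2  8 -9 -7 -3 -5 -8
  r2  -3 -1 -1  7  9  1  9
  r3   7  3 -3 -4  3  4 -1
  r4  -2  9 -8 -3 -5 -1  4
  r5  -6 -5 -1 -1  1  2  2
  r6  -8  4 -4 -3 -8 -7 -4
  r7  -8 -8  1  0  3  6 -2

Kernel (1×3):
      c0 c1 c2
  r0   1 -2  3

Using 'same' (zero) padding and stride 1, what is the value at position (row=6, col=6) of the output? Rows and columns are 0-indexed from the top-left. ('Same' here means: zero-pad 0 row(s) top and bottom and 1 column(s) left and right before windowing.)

The receptive field on the zero-padded input at this output position is [-7 -4 0]. Elementwise product with the kernel and sum: -7·1 + -4·-2 + 0·3.

1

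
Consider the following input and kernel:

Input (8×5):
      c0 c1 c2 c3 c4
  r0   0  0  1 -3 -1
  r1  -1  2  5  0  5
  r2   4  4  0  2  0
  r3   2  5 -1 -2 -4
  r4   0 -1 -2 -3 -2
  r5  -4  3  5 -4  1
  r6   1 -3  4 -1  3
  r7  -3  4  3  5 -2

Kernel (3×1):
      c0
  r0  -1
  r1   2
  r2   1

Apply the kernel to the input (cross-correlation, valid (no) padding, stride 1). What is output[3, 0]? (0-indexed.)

The receptive field on the input at this output position is [2 / 0 / -4]. Elementwise product with the kernel and sum: 2·-1 + 0·2 + -4·1.

-6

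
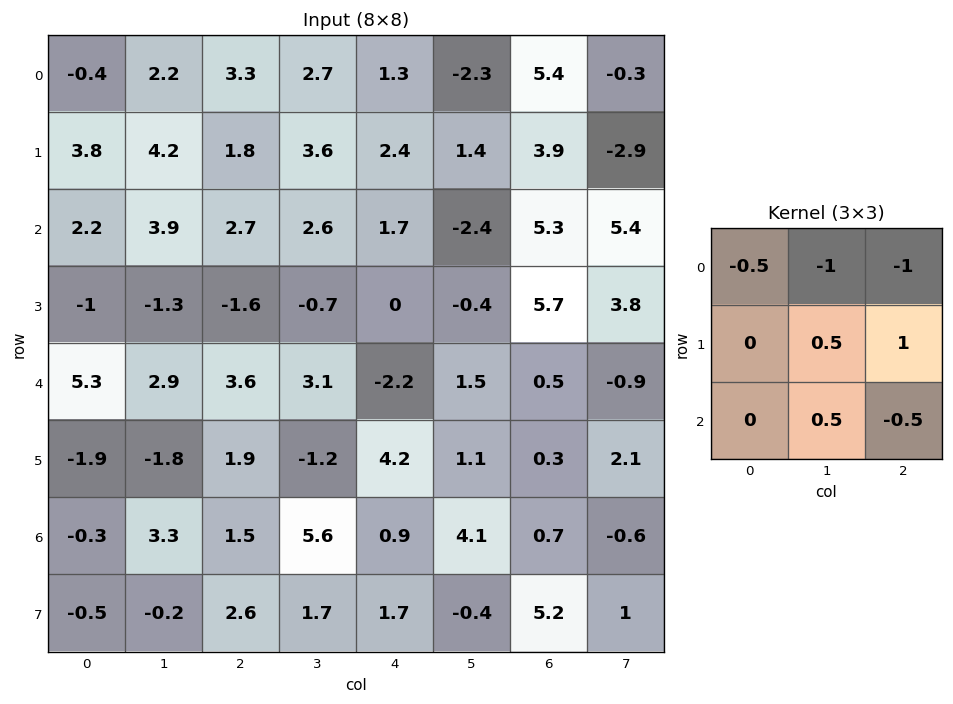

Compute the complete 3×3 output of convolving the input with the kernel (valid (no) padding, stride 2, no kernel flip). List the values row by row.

-0.8 -1 -3
-10.3 -3.35 2.25
-7.25 3.25 1.65

Output[0,0]: The receptive field on the input at this output position is [-0.4 2.2 3.3 / 3.8 4.2 1.8 / 2.2 3.9 2.7]. Elementwise product with the kernel and sum: -0.4·-0.5 + 2.2·-1 + 3.3·-1 + 4.2·0.5 + 1.8·1 + 3.9·0.5 + 2.7·-0.5.
Output[0,1]: The receptive field on the input at this output position is [3.3 2.7 1.3 / 1.8 3.6 2.4 / 2.7 2.6 1.7]. Elementwise product with the kernel and sum: 3.3·-0.5 + 2.7·-1 + 1.3·-1 + 3.6·0.5 + 2.4·1 + 2.6·0.5 + 1.7·-0.5.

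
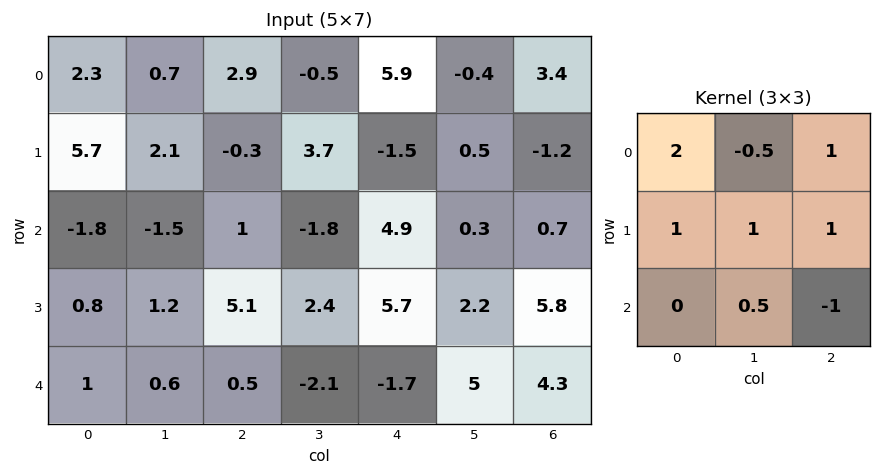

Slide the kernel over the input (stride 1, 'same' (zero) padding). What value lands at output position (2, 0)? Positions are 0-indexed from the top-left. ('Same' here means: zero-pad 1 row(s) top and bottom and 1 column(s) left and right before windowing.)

-4.85

The receptive field on the zero-padded input at this output position is [0 5.7 2.1 / 0 -1.8 -1.5 / 0 0.8 1.2]. Elementwise product with the kernel and sum: 0·2 + 5.7·-0.5 + 2.1·1 + 0·1 + -1.8·1 + -1.5·1 + 0.8·0.5 + 1.2·-1.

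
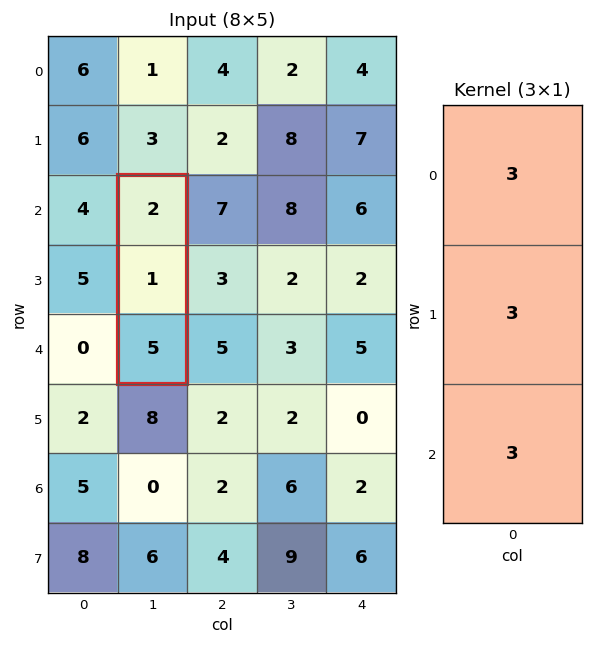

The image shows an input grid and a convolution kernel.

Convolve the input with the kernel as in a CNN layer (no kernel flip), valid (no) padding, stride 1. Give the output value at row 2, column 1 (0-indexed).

24

The receptive field on the input at this output position is [2 / 1 / 5]. Elementwise product with the kernel and sum: 2·3 + 1·3 + 5·3.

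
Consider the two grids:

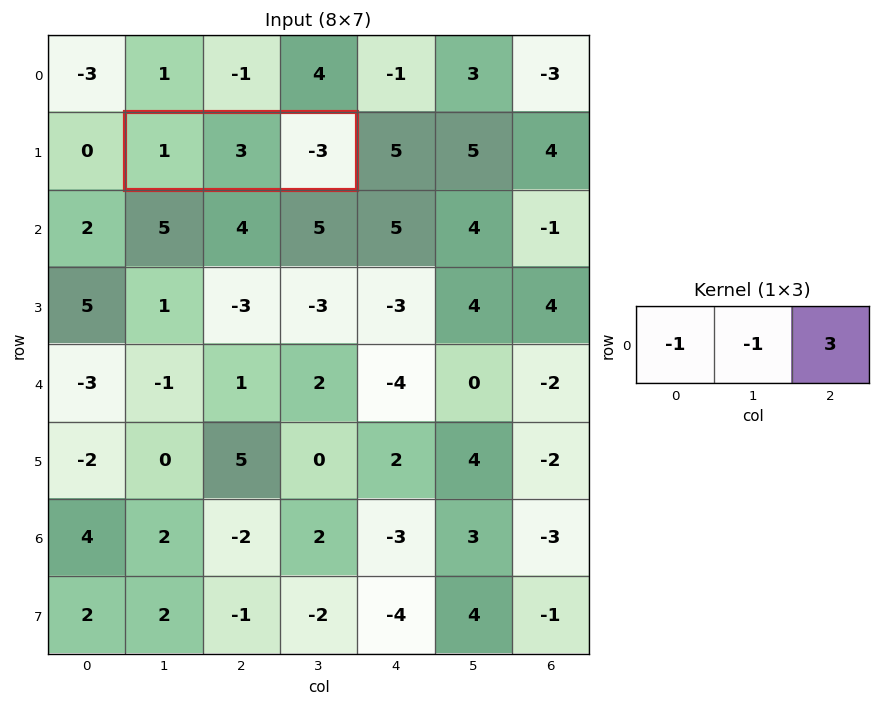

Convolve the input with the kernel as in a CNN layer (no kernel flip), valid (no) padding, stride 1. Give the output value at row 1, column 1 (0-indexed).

The receptive field on the input at this output position is [1 3 -3]. Elementwise product with the kernel and sum: 1·-1 + 3·-1 + -3·3.

-13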